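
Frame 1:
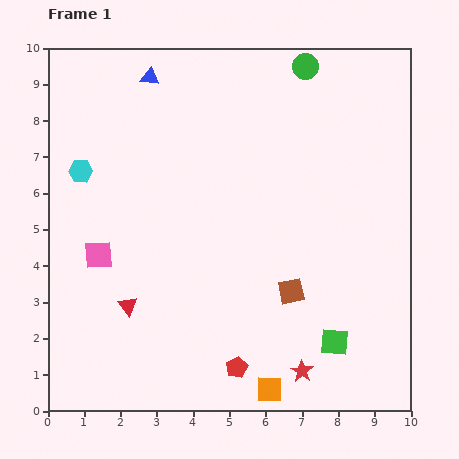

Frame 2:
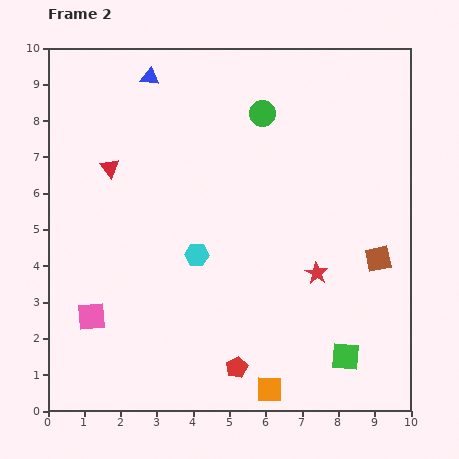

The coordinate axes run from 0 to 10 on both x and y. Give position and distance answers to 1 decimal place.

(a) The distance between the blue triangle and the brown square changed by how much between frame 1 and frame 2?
+0.9

Distance in frame 1: 7.1. Distance in frame 2: 8.0.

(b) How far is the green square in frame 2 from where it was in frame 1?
0.5

The green square moved from (7.9, 1.9) to (8.2, 1.5), a distance of √(0.3² + 0.4²) ≈ 0.5.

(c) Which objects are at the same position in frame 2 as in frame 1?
the red pentagon, the orange square, the blue triangle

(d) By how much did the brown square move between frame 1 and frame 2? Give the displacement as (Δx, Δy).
(2.4, 0.9)

The brown square was at (6.7, 3.3) in frame 1 and (9.1, 4.2) in frame 2.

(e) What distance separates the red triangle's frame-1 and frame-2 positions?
3.8

The red triangle moved from (2.2, 2.9) to (1.7, 6.7), a distance of √(0.5² + 3.8²) ≈ 3.8.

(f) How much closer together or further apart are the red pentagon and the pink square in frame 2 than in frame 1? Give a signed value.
-0.7

Distance in frame 1: 4.9. Distance in frame 2: 4.2.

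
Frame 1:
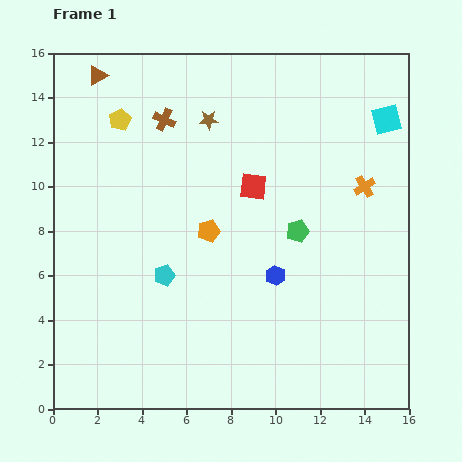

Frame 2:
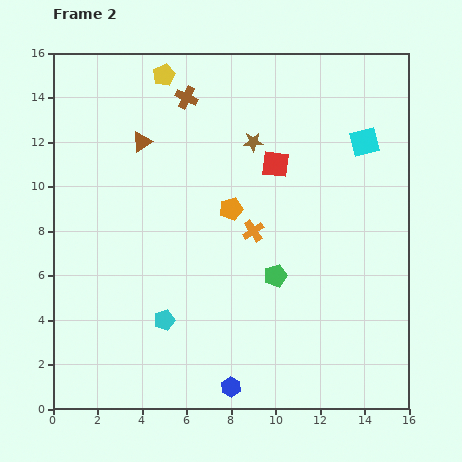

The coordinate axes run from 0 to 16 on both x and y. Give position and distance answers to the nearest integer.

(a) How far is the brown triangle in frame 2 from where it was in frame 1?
4

The brown triangle moved from (2, 15) to (4, 12), a distance of √(2² + 3²) ≈ 4.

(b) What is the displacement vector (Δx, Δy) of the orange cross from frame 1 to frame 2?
(-5, -2)

The orange cross was at (14, 10) in frame 1 and (9, 8) in frame 2.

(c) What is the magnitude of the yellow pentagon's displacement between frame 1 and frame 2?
3

The yellow pentagon moved from (3, 13) to (5, 15), a distance of √(2² + 2²) ≈ 3.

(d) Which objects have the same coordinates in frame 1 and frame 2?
none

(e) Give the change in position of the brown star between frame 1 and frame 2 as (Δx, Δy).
(2, -1)

The brown star was at (7, 13) in frame 1 and (9, 12) in frame 2.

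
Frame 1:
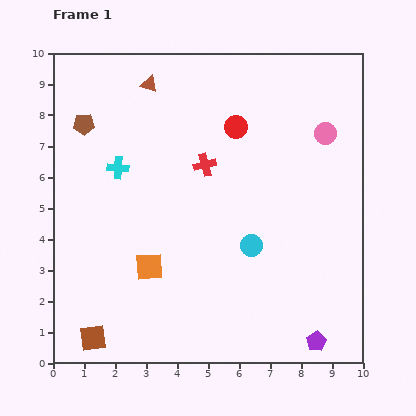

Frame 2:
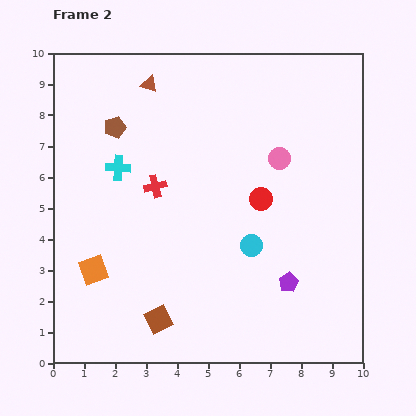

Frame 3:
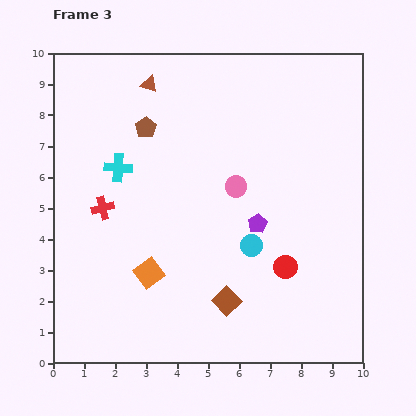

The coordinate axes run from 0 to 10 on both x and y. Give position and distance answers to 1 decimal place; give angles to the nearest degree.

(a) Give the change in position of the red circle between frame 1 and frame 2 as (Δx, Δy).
(0.8, -2.3)

The red circle was at (5.9, 7.6) in frame 1 and (6.7, 5.3) in frame 2.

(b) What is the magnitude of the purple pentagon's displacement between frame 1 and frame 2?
2.1

The purple pentagon moved from (8.5, 0.7) to (7.6, 2.6), a distance of √(0.9² + 1.9²) ≈ 2.1.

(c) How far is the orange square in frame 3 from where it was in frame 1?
0.2

The orange square moved from (3.1, 3.1) to (3.1, 2.9), a distance of √(0.0² + 0.2²) ≈ 0.2.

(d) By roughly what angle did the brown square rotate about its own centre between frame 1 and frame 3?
37° counter-clockwise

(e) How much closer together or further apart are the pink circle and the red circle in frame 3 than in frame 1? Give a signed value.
+0.2

Distance in frame 1: 2.9. Distance in frame 3: 3.1.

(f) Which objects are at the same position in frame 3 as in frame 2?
the cyan cross, the brown triangle, the cyan circle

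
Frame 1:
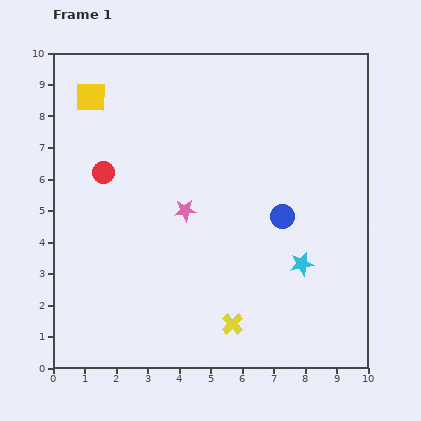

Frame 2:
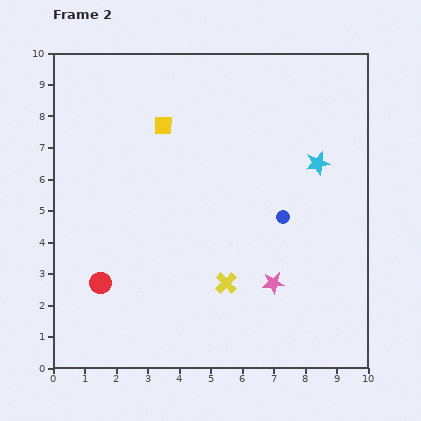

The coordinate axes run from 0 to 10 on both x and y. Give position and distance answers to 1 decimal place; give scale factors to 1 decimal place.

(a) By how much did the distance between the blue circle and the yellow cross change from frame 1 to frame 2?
-1.0

Distance in frame 1: 3.8. Distance in frame 2: 2.8.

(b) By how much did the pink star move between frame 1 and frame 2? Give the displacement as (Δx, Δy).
(2.8, -2.3)

The pink star was at (4.2, 5.0) in frame 1 and (7.0, 2.7) in frame 2.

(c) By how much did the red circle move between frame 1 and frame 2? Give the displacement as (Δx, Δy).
(-0.1, -3.5)

The red circle was at (1.6, 6.2) in frame 1 and (1.5, 2.7) in frame 2.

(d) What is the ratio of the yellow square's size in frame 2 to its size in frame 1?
0.6×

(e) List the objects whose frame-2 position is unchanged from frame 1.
the blue circle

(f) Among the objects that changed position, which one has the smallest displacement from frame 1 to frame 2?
the yellow cross

(moved 1.3)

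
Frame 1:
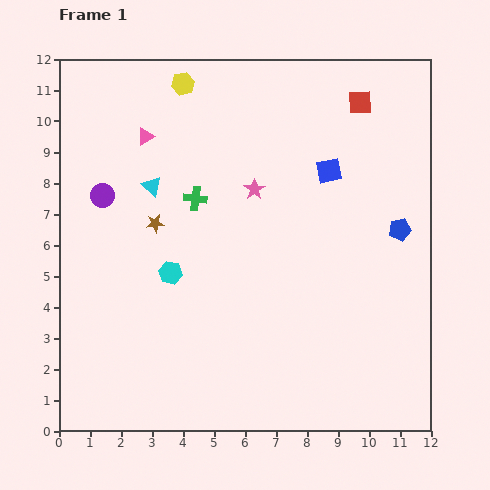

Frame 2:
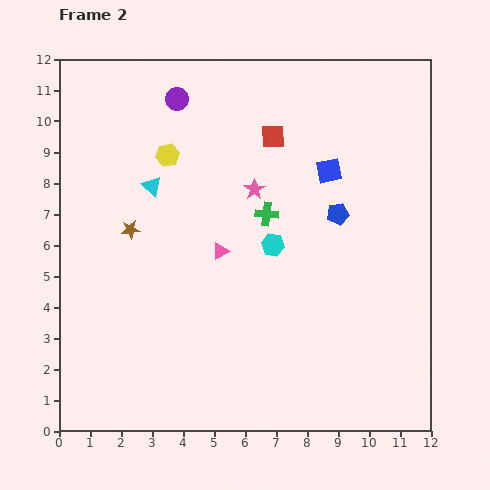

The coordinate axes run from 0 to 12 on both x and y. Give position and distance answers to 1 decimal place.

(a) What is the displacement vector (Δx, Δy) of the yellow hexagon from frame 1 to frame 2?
(-0.5, -2.3)

The yellow hexagon was at (4.0, 11.2) in frame 1 and (3.5, 8.9) in frame 2.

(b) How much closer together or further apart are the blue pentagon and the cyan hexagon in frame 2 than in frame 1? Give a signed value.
-5.2

Distance in frame 1: 7.5. Distance in frame 2: 2.3.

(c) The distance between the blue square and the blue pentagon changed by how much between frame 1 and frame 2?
-1.6

Distance in frame 1: 3.0. Distance in frame 2: 1.4.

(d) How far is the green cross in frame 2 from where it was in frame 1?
2.4

The green cross moved from (4.4, 7.5) to (6.7, 7.0), a distance of √(2.3² + 0.5²) ≈ 2.4.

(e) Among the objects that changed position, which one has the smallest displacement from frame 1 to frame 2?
the brown star

(moved 0.8)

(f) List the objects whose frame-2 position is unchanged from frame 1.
the pink star, the blue square, the cyan triangle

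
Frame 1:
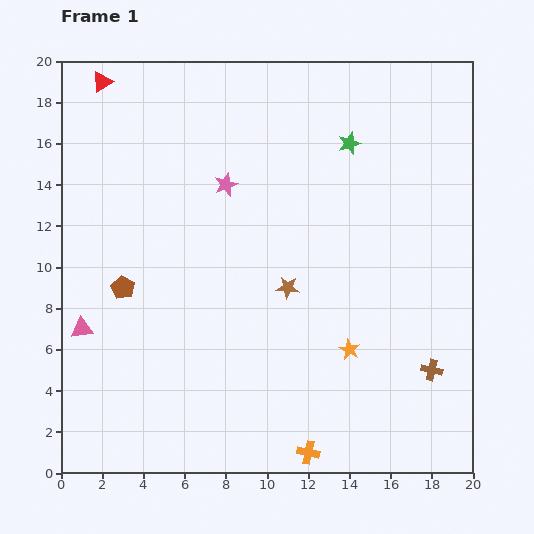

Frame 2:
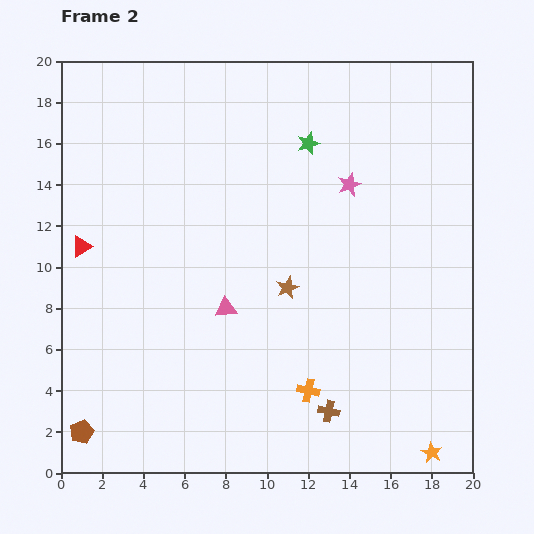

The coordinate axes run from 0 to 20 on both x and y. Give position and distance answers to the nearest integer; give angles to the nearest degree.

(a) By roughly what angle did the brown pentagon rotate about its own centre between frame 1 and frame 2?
21° clockwise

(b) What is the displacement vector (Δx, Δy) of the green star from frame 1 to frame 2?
(-2, 0)

The green star was at (14, 16) in frame 1 and (12, 16) in frame 2.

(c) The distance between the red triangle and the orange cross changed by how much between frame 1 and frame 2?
-8

Distance in frame 1: 21. Distance in frame 2: 13.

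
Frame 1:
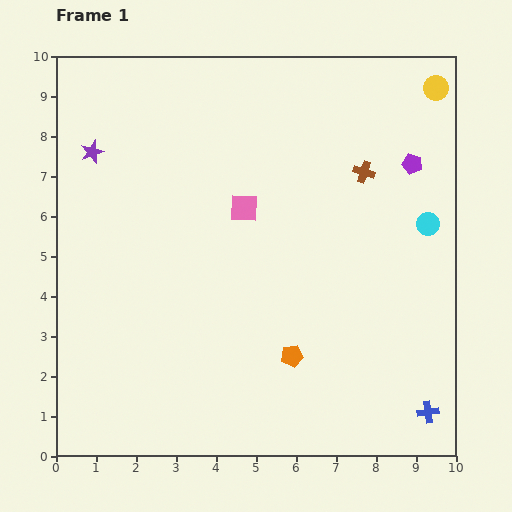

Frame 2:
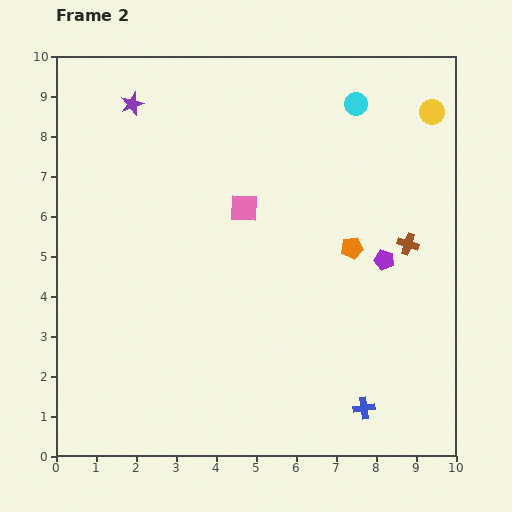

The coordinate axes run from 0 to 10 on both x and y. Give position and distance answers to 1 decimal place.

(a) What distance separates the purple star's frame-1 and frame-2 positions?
1.6

The purple star moved from (0.9, 7.6) to (1.9, 8.8), a distance of √(1.0² + 1.2²) ≈ 1.6.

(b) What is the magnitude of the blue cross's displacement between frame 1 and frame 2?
1.6

The blue cross moved from (9.3, 1.1) to (7.7, 1.2), a distance of √(1.6² + 0.1²) ≈ 1.6.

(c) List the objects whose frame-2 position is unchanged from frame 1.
the pink square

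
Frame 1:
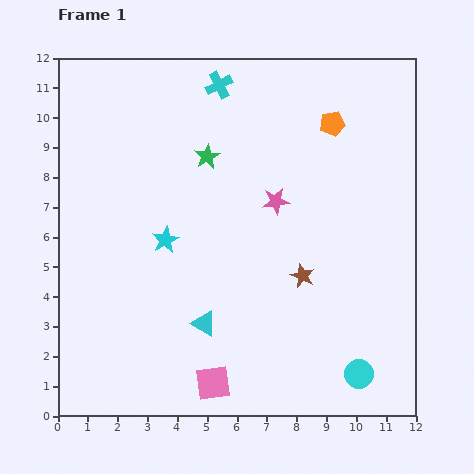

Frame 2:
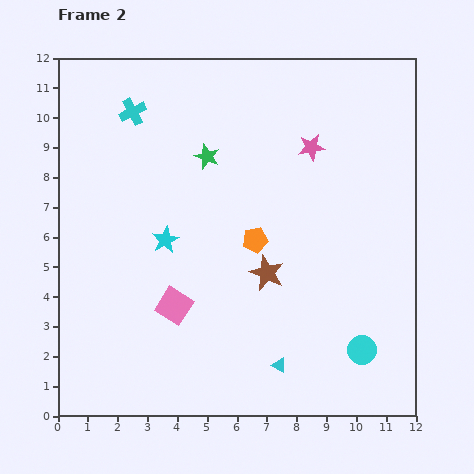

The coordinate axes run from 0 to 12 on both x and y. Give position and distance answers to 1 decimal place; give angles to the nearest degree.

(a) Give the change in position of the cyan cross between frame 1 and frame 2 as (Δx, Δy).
(-2.9, -0.9)

The cyan cross was at (5.4, 11.1) in frame 1 and (2.5, 10.2) in frame 2.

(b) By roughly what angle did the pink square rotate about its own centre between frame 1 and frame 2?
40° clockwise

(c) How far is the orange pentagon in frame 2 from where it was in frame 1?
4.7

The orange pentagon moved from (9.2, 9.8) to (6.6, 5.9), a distance of √(2.6² + 3.9²) ≈ 4.7.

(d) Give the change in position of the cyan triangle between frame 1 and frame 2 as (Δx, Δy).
(2.5, -1.4)

The cyan triangle was at (4.9, 3.1) in frame 1 and (7.4, 1.7) in frame 2.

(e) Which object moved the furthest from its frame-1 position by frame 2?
the orange pentagon

(moved 4.7; next 3.0)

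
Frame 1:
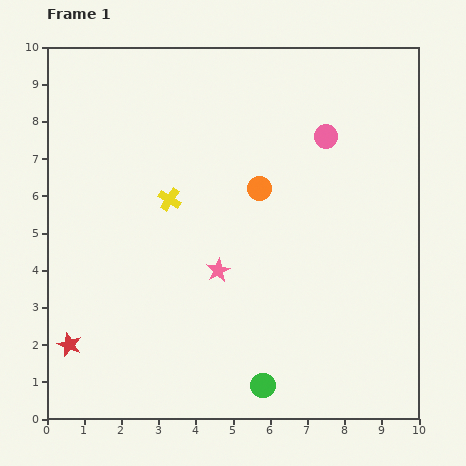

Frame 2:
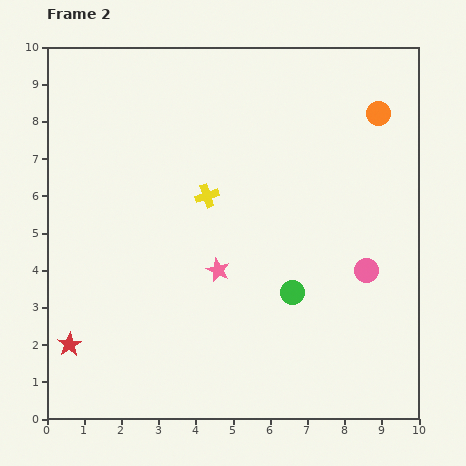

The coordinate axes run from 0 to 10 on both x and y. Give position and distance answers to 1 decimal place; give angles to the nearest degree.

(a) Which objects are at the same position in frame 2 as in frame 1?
the red star, the pink star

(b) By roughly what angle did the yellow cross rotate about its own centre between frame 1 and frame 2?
39° clockwise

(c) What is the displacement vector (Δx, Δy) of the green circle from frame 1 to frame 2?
(0.8, 2.5)

The green circle was at (5.8, 0.9) in frame 1 and (6.6, 3.4) in frame 2.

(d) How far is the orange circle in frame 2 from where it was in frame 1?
3.8

The orange circle moved from (5.7, 6.2) to (8.9, 8.2), a distance of √(3.2² + 2.0²) ≈ 3.8.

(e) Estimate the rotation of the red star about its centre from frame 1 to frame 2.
17° clockwise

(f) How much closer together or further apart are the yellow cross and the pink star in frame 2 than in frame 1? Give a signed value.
-0.3

Distance in frame 1: 2.3. Distance in frame 2: 2.0.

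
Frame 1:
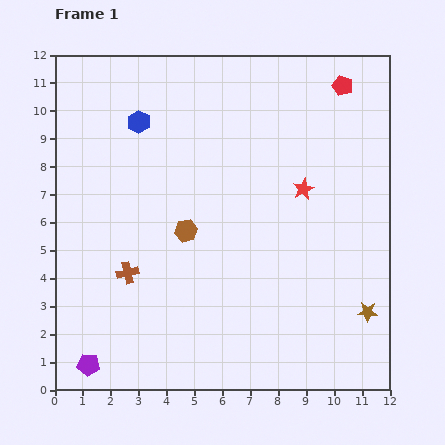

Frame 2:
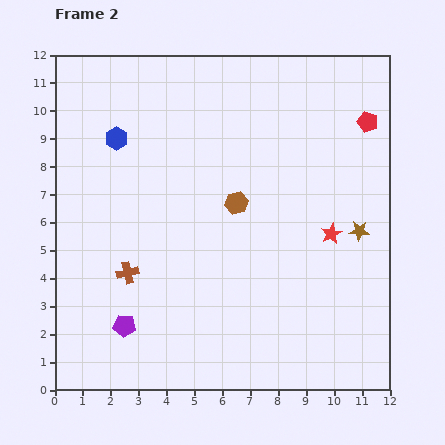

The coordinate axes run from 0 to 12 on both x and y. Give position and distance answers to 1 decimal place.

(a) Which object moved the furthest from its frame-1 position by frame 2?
the brown star

(moved 2.9; next 2.1)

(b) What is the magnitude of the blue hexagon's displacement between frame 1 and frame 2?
1.0

The blue hexagon moved from (3.0, 9.6) to (2.2, 9.0), a distance of √(0.8² + 0.6²) ≈ 1.0.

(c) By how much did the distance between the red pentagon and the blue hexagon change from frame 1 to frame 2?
+1.6

Distance in frame 1: 7.4. Distance in frame 2: 9.0.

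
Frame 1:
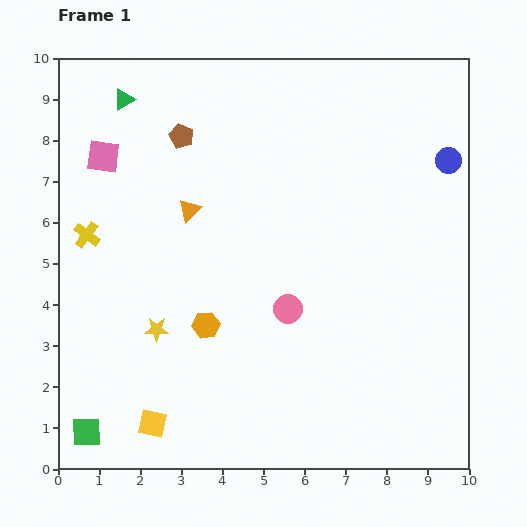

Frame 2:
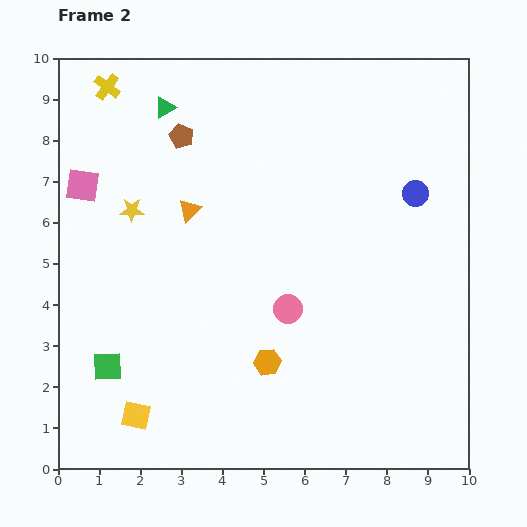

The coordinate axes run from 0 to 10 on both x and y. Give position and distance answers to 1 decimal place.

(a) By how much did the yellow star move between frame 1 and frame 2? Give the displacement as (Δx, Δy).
(-0.6, 2.9)

The yellow star was at (2.4, 3.4) in frame 1 and (1.8, 6.3) in frame 2.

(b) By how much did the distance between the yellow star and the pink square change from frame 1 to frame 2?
-3.1

Distance in frame 1: 4.4. Distance in frame 2: 1.3.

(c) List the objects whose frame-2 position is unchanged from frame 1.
the pink circle, the brown pentagon, the orange triangle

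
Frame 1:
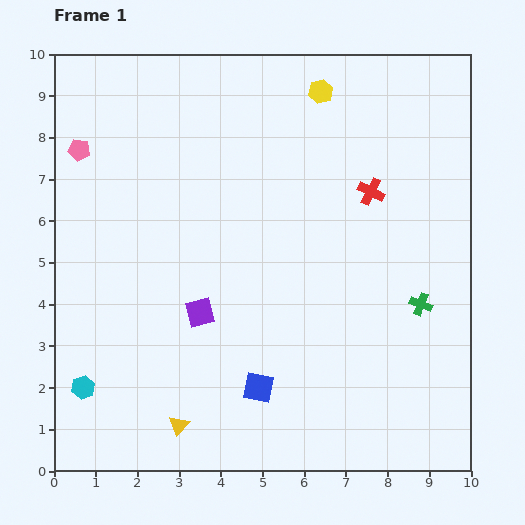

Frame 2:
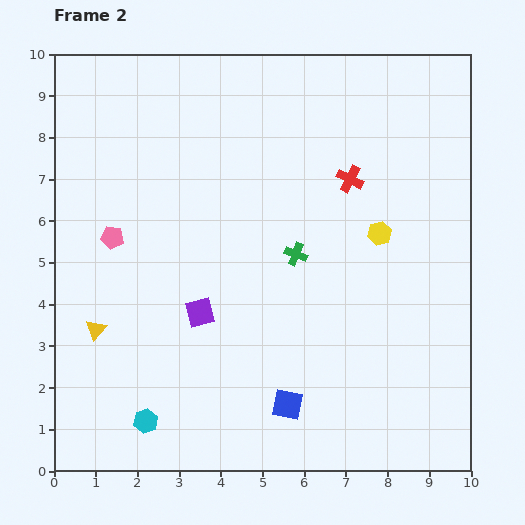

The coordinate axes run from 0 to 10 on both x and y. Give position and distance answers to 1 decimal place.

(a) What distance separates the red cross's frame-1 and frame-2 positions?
0.6

The red cross moved from (7.6, 6.7) to (7.1, 7.0), a distance of √(0.5² + 0.3²) ≈ 0.6.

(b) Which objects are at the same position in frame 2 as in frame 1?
the purple square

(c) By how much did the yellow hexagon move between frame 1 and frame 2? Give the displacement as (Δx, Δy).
(1.4, -3.4)

The yellow hexagon was at (6.4, 9.1) in frame 1 and (7.8, 5.7) in frame 2.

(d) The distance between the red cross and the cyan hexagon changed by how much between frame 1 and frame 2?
-0.7

Distance in frame 1: 8.3. Distance in frame 2: 7.6.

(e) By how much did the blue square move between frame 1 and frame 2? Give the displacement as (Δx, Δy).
(0.7, -0.4)

The blue square was at (4.9, 2.0) in frame 1 and (5.6, 1.6) in frame 2.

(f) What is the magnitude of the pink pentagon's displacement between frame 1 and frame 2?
2.2

The pink pentagon moved from (0.6, 7.7) to (1.4, 5.6), a distance of √(0.8² + 2.1²) ≈ 2.2.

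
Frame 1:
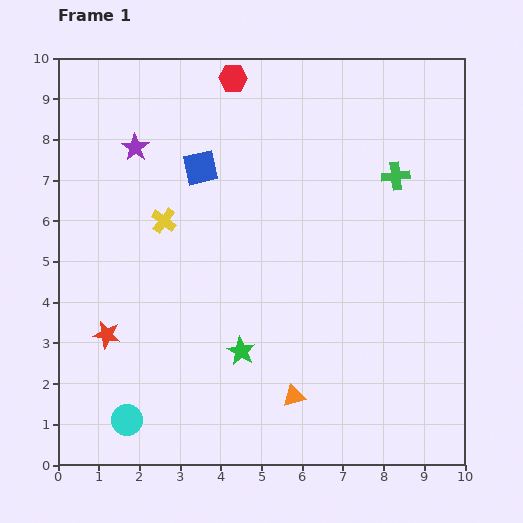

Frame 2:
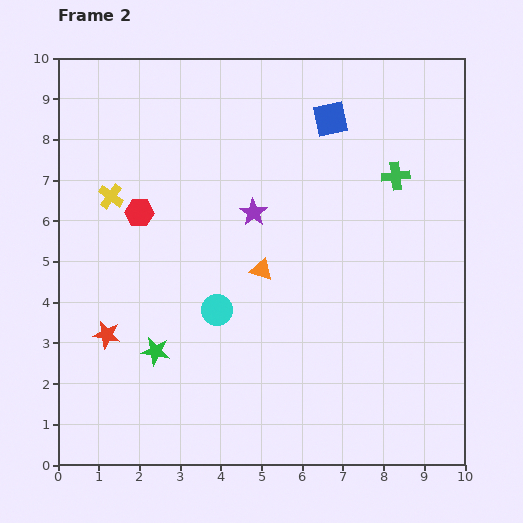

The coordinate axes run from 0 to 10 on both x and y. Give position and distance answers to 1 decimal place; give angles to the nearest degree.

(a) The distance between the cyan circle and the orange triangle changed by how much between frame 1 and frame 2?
-2.6

Distance in frame 1: 4.1. Distance in frame 2: 1.5.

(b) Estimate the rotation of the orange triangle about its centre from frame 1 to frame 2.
33° clockwise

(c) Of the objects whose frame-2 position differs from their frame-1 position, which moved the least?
the yellow cross

(moved 1.4)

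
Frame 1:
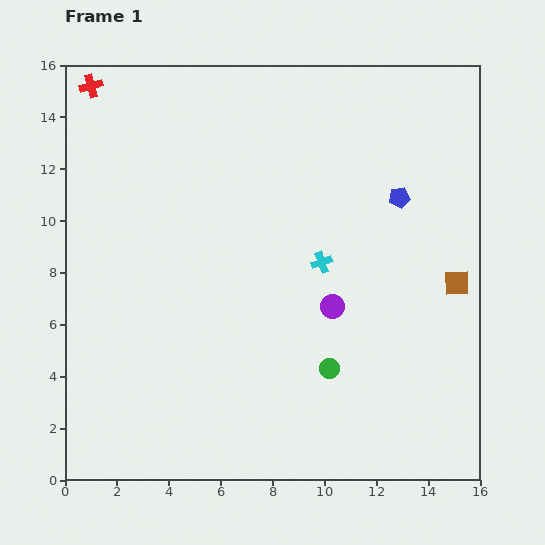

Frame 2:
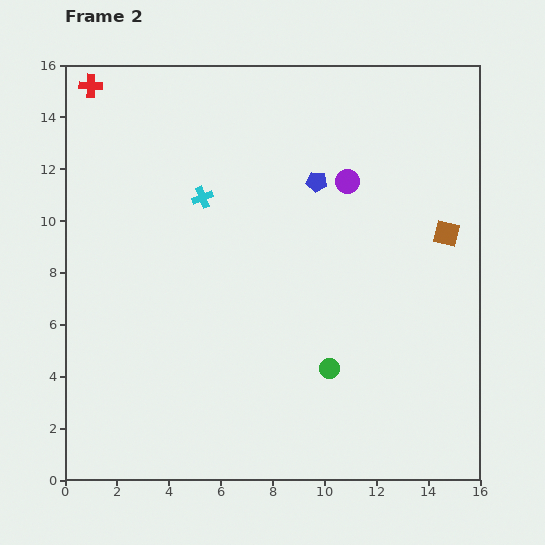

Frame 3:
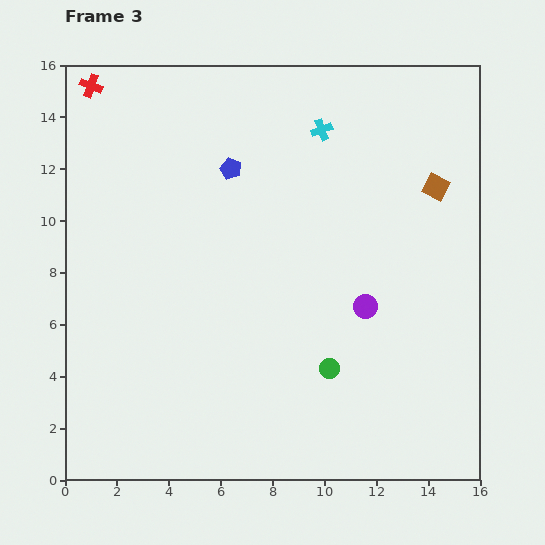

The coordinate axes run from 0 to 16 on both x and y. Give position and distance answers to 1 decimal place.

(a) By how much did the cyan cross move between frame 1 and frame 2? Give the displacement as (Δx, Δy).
(-4.6, 2.5)

The cyan cross was at (9.9, 8.4) in frame 1 and (5.3, 10.9) in frame 2.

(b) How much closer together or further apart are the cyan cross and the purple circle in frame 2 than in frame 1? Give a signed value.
+3.9

Distance in frame 1: 1.7. Distance in frame 2: 5.6.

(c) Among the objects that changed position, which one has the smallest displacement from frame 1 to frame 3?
the purple circle

(moved 1.3)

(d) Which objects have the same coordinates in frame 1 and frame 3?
the red cross, the green circle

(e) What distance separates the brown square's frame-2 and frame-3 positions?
1.8

The brown square moved from (14.7, 9.5) to (14.3, 11.3), a distance of √(0.4² + 1.8²) ≈ 1.8.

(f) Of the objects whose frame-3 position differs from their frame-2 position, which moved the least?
the brown square

(moved 1.8)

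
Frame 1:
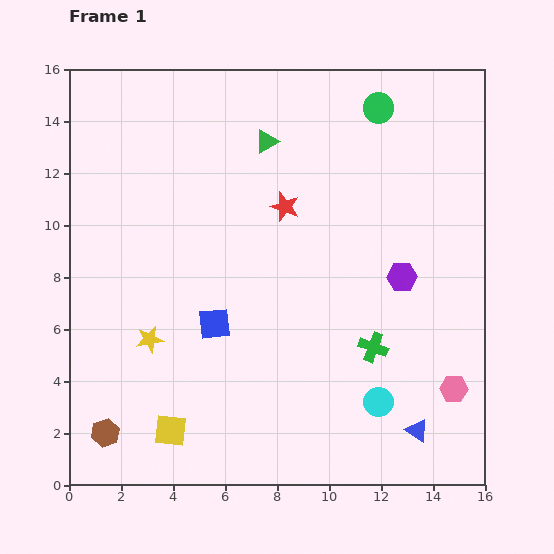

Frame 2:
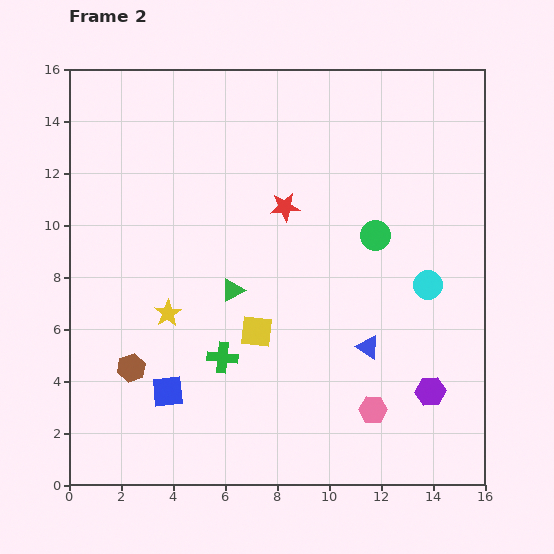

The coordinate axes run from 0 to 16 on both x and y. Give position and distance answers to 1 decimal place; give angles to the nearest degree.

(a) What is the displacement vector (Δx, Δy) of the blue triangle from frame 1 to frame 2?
(-1.9, 3.2)

The blue triangle was at (13.4, 2.1) in frame 1 and (11.5, 5.3) in frame 2.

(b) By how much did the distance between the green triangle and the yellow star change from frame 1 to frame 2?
-6.1

Distance in frame 1: 8.8. Distance in frame 2: 2.7.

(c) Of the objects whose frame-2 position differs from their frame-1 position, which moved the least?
the yellow star

(moved 1.2)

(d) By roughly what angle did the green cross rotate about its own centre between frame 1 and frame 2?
16° counter-clockwise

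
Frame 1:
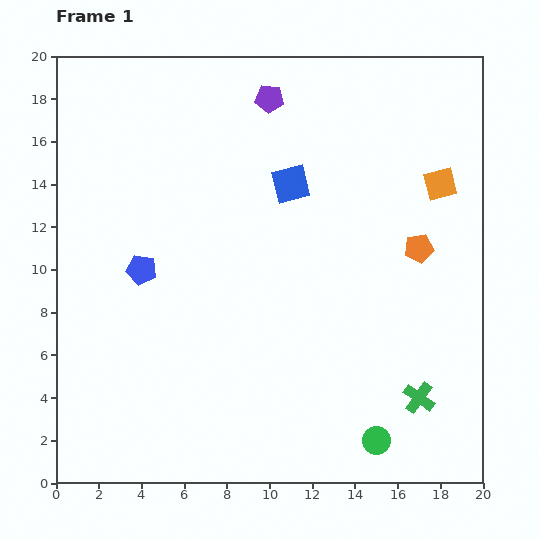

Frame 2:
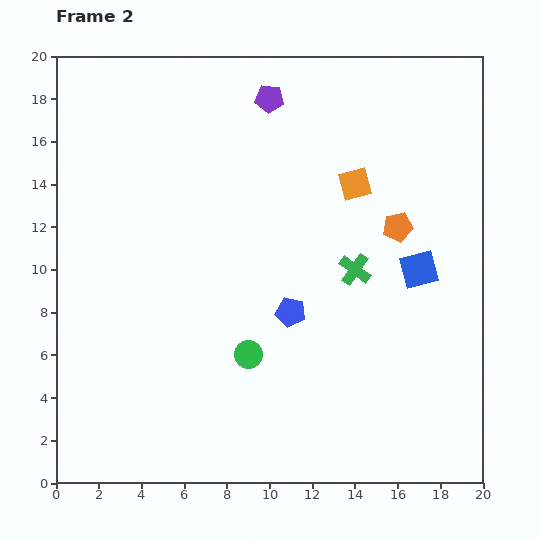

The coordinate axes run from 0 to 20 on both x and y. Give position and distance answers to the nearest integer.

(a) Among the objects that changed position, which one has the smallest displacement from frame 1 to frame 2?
the orange pentagon

(moved 1)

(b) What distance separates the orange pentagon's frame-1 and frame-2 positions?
1

The orange pentagon moved from (17, 11) to (16, 12), a distance of √(1² + 1²) ≈ 1.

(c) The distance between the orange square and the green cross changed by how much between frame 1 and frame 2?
-6

Distance in frame 1: 10. Distance in frame 2: 4.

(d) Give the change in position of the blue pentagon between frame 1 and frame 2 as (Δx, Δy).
(7, -2)

The blue pentagon was at (4, 10) in frame 1 and (11, 8) in frame 2.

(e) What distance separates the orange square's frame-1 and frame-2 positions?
4

The orange square moved from (18, 14) to (14, 14), a distance of √(4² + 0²) ≈ 4.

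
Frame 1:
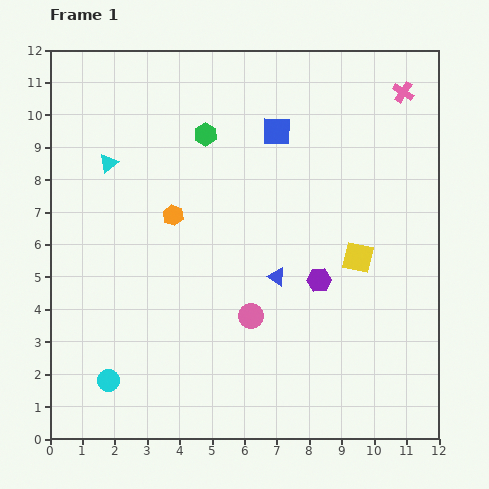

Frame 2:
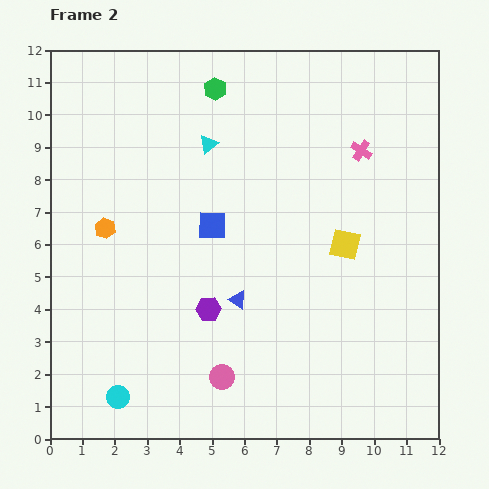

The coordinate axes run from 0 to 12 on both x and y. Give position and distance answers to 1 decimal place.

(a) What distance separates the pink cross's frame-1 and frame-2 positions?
2.2

The pink cross moved from (10.9, 10.7) to (9.6, 8.9), a distance of √(1.3² + 1.8²) ≈ 2.2.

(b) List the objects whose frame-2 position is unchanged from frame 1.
none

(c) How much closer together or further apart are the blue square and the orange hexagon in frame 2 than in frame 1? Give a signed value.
-0.8

Distance in frame 1: 4.1. Distance in frame 2: 3.3.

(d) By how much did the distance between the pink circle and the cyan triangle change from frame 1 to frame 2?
+0.8

Distance in frame 1: 6.4. Distance in frame 2: 7.2.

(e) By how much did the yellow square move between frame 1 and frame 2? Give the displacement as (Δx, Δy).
(-0.4, 0.4)

The yellow square was at (9.5, 5.6) in frame 1 and (9.1, 6.0) in frame 2.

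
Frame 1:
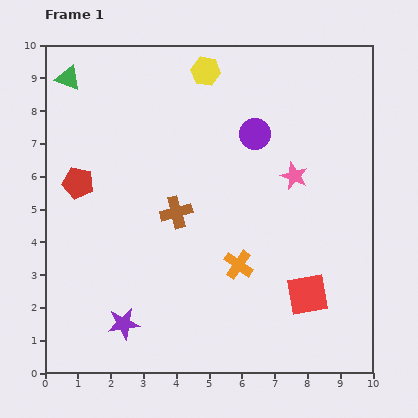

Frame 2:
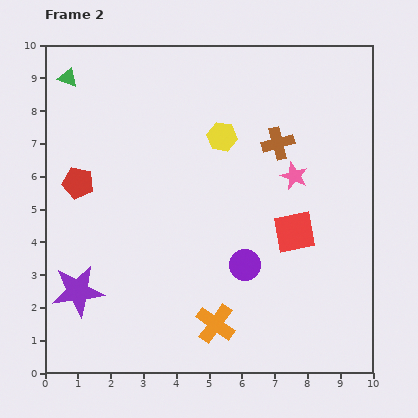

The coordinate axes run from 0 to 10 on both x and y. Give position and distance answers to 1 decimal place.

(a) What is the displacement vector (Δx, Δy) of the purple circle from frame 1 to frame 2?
(-0.3, -4.0)

The purple circle was at (6.4, 7.3) in frame 1 and (6.1, 3.3) in frame 2.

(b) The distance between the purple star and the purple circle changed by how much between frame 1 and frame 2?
-1.8

Distance in frame 1: 7.0. Distance in frame 2: 5.2.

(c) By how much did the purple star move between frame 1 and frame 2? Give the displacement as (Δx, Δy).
(-1.4, 1.0)

The purple star was at (2.4, 1.5) in frame 1 and (1.0, 2.5) in frame 2.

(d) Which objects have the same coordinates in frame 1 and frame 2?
the red pentagon, the green triangle, the pink star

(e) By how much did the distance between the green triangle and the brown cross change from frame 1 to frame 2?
+1.4

Distance in frame 1: 5.3. Distance in frame 2: 6.7.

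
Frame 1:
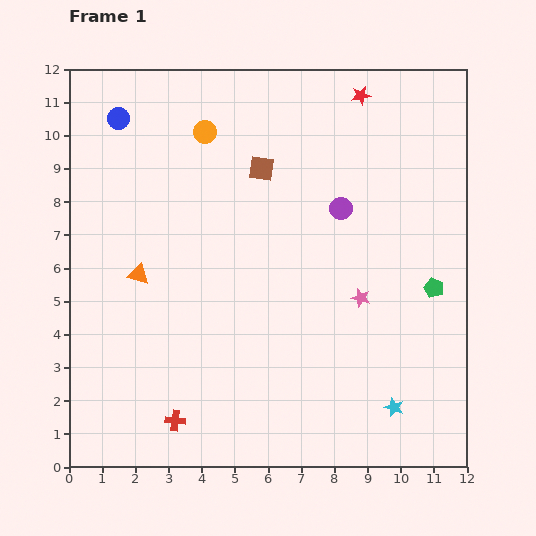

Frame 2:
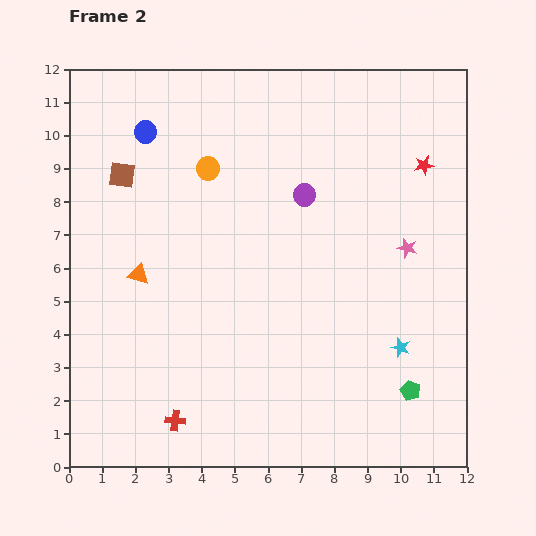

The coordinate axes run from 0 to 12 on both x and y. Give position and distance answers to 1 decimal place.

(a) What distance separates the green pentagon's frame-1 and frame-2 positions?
3.2

The green pentagon moved from (11.0, 5.4) to (10.3, 2.3), a distance of √(0.7² + 3.1²) ≈ 3.2.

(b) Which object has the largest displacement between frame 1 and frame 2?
the brown square

(moved 4.2; next 3.2)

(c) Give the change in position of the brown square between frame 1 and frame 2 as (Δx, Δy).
(-4.2, -0.2)

The brown square was at (5.8, 9.0) in frame 1 and (1.6, 8.8) in frame 2.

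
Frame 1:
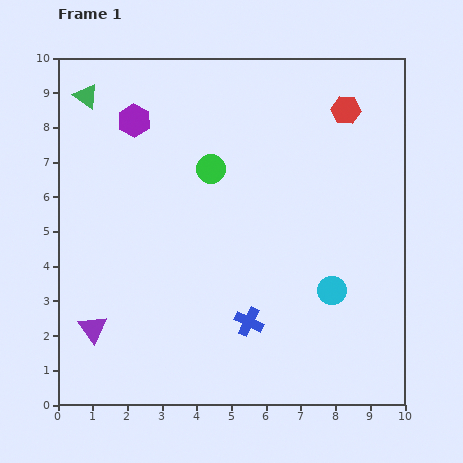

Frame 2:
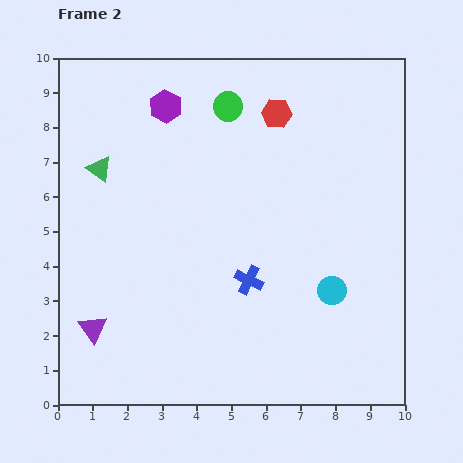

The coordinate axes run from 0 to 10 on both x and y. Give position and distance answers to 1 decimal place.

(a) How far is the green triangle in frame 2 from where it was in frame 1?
2.1

The green triangle moved from (0.8, 8.9) to (1.2, 6.8), a distance of √(0.4² + 2.1²) ≈ 2.1.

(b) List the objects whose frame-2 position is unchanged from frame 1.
the purple triangle, the cyan circle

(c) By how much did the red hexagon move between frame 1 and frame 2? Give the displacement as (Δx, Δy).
(-2.0, -0.1)

The red hexagon was at (8.3, 8.5) in frame 1 and (6.3, 8.4) in frame 2.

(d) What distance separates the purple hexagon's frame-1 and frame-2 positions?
1.0

The purple hexagon moved from (2.2, 8.2) to (3.1, 8.6), a distance of √(0.9² + 0.4²) ≈ 1.0.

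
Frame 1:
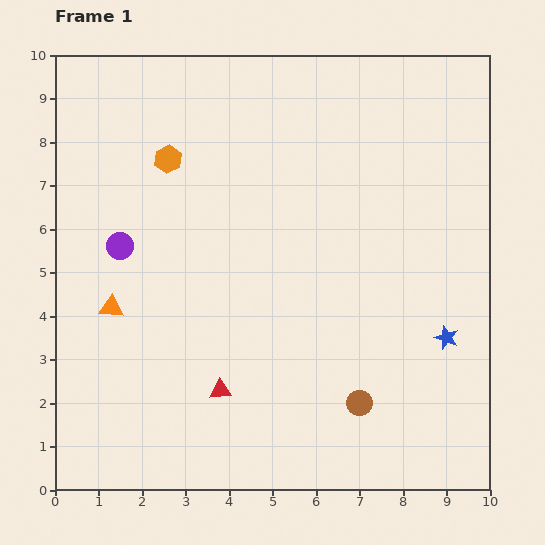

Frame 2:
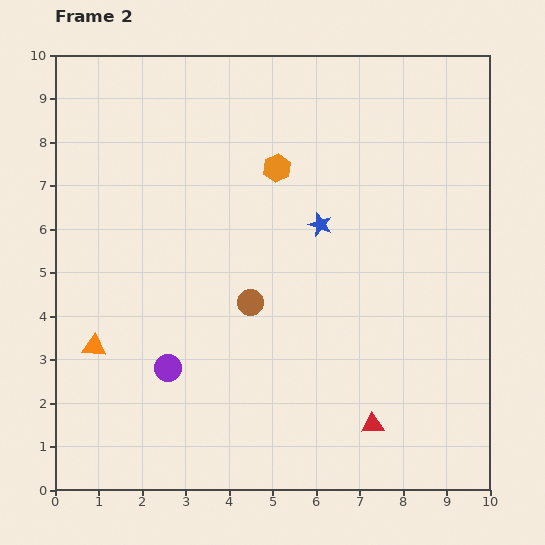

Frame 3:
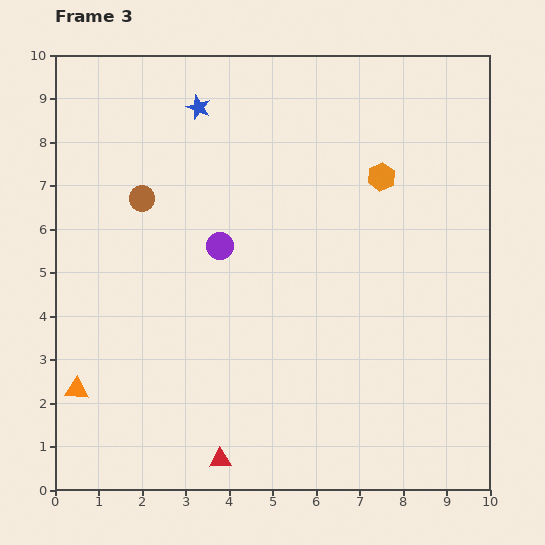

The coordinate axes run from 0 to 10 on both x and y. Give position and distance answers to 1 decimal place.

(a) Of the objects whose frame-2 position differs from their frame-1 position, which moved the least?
the orange triangle

(moved 1.0)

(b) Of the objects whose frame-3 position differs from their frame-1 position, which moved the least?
the red triangle

(moved 1.6)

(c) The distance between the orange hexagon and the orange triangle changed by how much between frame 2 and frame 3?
+2.6

Distance in frame 2: 5.9. Distance in frame 3: 8.5.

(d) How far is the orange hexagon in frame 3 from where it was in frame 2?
2.4

The orange hexagon moved from (5.1, 7.4) to (7.5, 7.2), a distance of √(2.4² + 0.2²) ≈ 2.4.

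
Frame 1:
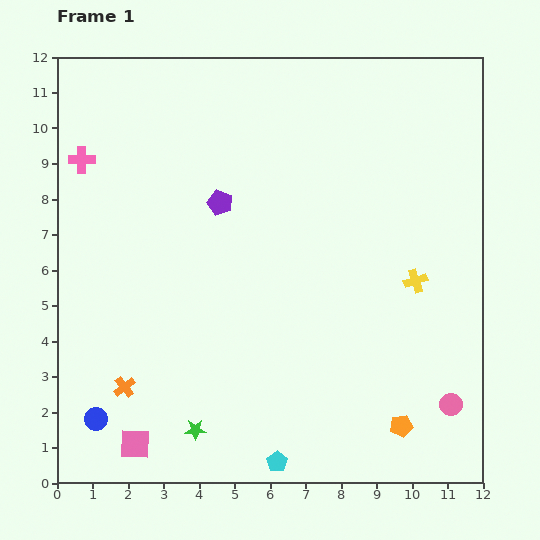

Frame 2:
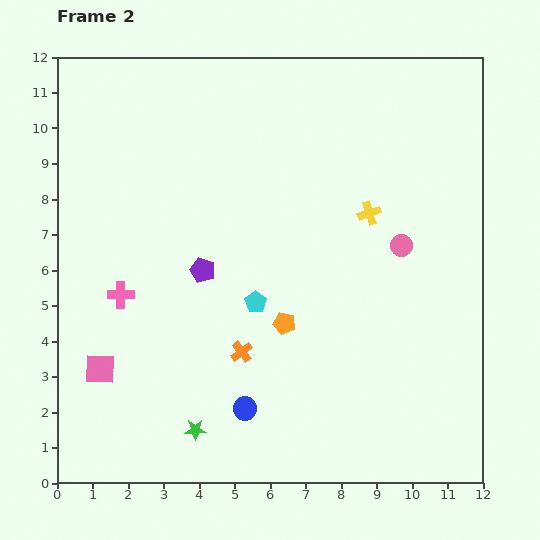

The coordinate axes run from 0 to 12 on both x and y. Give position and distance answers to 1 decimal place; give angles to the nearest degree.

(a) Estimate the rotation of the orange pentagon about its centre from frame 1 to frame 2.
21° clockwise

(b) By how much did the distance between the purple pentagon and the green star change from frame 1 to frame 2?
-1.9

Distance in frame 1: 6.4. Distance in frame 2: 4.5.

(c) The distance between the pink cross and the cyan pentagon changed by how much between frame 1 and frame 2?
-6.3

Distance in frame 1: 10.1. Distance in frame 2: 3.8.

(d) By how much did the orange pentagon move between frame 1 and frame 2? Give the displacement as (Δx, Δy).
(-3.3, 2.9)

The orange pentagon was at (9.7, 1.6) in frame 1 and (6.4, 4.5) in frame 2.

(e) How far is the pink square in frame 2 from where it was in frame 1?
2.3

The pink square moved from (2.2, 1.1) to (1.2, 3.2), a distance of √(1.0² + 2.1²) ≈ 2.3.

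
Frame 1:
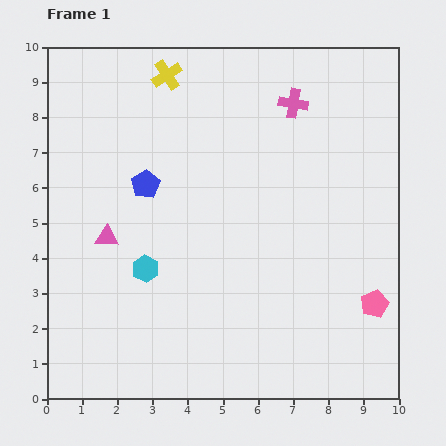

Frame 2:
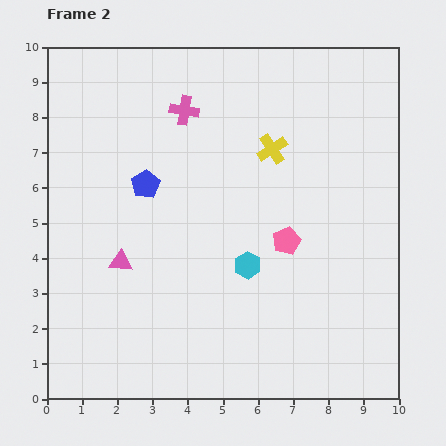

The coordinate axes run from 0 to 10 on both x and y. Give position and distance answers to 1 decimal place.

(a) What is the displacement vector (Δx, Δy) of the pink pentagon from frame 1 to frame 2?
(-2.5, 1.8)

The pink pentagon was at (9.3, 2.7) in frame 1 and (6.8, 4.5) in frame 2.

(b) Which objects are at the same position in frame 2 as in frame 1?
the blue pentagon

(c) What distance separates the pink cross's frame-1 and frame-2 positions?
3.1

The pink cross moved from (7.0, 8.4) to (3.9, 8.2), a distance of √(3.1² + 0.2²) ≈ 3.1.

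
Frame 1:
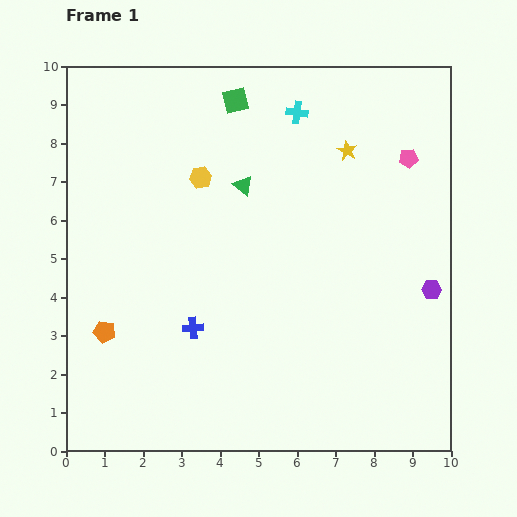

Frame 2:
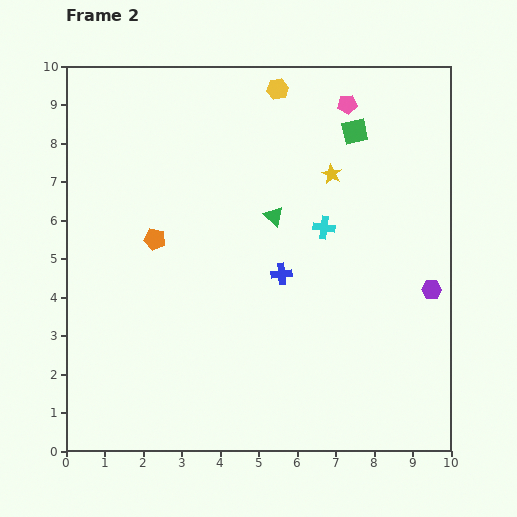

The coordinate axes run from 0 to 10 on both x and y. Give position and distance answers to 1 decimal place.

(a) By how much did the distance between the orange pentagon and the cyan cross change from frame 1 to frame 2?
-3.2

Distance in frame 1: 7.6. Distance in frame 2: 4.4.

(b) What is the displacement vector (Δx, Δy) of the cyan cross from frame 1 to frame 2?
(0.7, -3.0)

The cyan cross was at (6.0, 8.8) in frame 1 and (6.7, 5.8) in frame 2.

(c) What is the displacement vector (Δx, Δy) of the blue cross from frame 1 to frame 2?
(2.3, 1.4)

The blue cross was at (3.3, 3.2) in frame 1 and (5.6, 4.6) in frame 2.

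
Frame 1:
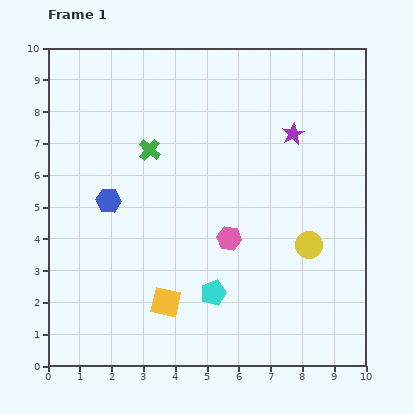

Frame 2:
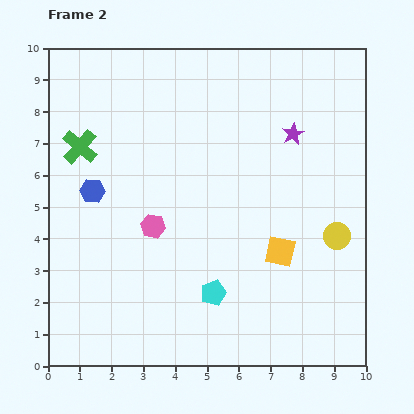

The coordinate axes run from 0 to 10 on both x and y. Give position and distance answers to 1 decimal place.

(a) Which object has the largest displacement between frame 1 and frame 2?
the yellow square

(moved 3.9; next 2.4)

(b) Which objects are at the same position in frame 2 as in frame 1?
the cyan pentagon, the purple star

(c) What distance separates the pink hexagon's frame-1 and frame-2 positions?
2.4

The pink hexagon moved from (5.7, 4.0) to (3.3, 4.4), a distance of √(2.4² + 0.4²) ≈ 2.4.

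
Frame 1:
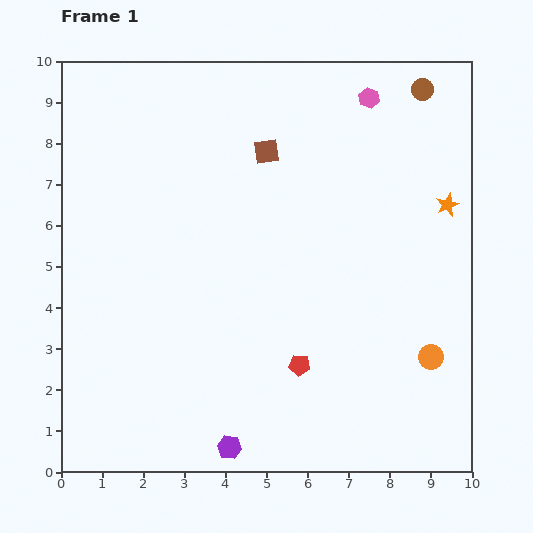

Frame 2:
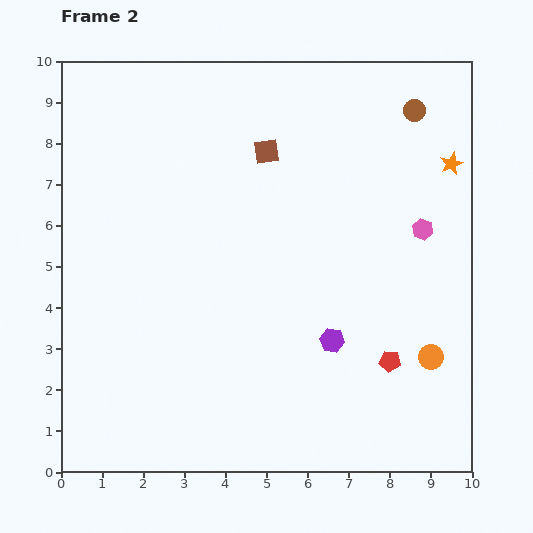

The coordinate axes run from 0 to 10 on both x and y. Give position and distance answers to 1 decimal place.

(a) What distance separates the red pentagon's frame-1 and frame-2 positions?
2.2

The red pentagon moved from (5.8, 2.6) to (8.0, 2.7), a distance of √(2.2² + 0.1²) ≈ 2.2.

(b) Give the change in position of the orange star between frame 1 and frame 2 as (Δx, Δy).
(0.1, 1.0)

The orange star was at (9.4, 6.5) in frame 1 and (9.5, 7.5) in frame 2.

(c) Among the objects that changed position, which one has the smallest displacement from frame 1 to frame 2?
the brown circle

(moved 0.5)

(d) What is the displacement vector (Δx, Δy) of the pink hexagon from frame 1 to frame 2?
(1.3, -3.2)

The pink hexagon was at (7.5, 9.1) in frame 1 and (8.8, 5.9) in frame 2.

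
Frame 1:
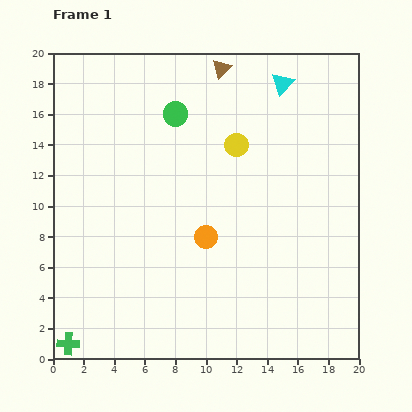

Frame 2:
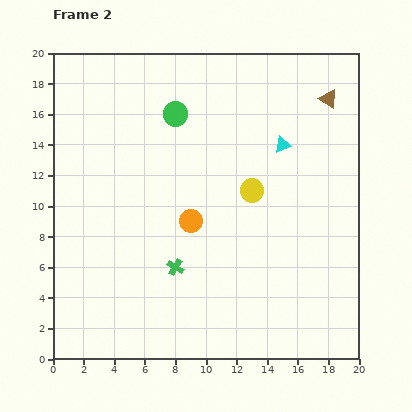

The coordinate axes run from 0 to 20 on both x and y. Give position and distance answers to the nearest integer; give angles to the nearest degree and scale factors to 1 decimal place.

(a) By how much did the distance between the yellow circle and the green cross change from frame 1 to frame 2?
-10

Distance in frame 1: 17. Distance in frame 2: 7.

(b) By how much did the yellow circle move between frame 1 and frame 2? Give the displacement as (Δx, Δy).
(1, -3)

The yellow circle was at (12, 14) in frame 1 and (13, 11) in frame 2.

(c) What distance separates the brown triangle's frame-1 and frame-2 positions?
7

The brown triangle moved from (11, 19) to (18, 17), a distance of √(7² + 2²) ≈ 7.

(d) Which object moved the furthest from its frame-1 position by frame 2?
the green cross

(moved 9; next 7)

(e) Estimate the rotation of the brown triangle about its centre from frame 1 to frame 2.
43° counter-clockwise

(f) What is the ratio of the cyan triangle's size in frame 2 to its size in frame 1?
0.7×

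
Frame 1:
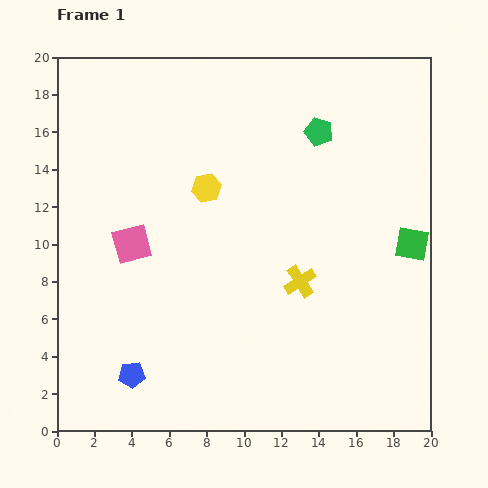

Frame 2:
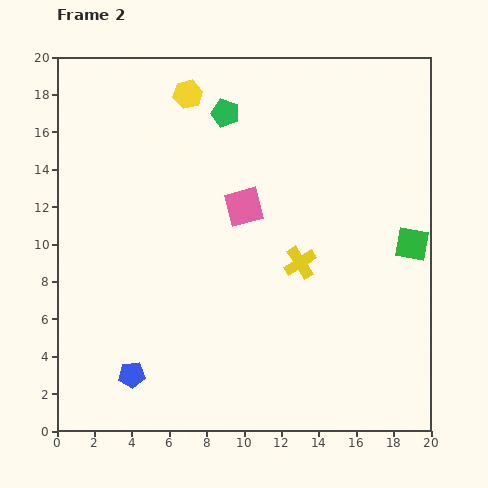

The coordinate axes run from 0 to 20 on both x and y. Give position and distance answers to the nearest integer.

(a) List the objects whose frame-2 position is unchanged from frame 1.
the green square, the blue pentagon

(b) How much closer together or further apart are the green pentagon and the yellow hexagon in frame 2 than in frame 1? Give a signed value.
-5

Distance in frame 1: 7. Distance in frame 2: 2.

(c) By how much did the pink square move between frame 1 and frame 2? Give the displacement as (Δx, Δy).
(6, 2)

The pink square was at (4, 10) in frame 1 and (10, 12) in frame 2.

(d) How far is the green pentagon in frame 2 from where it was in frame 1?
5

The green pentagon moved from (14, 16) to (9, 17), a distance of √(5² + 1²) ≈ 5.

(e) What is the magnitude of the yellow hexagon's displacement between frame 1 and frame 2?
5

The yellow hexagon moved from (8, 13) to (7, 18), a distance of √(1² + 5²) ≈ 5.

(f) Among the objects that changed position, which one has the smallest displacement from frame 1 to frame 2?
the yellow cross

(moved 1)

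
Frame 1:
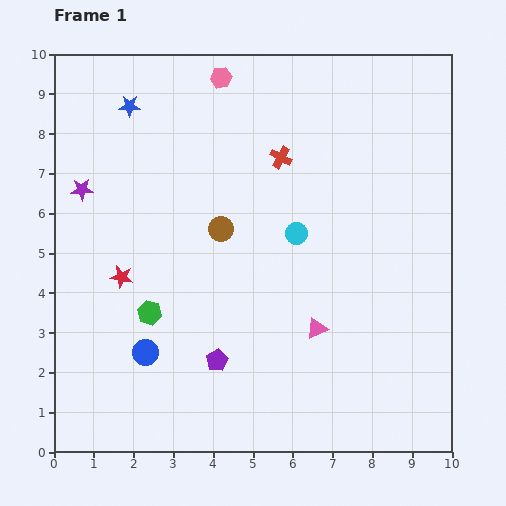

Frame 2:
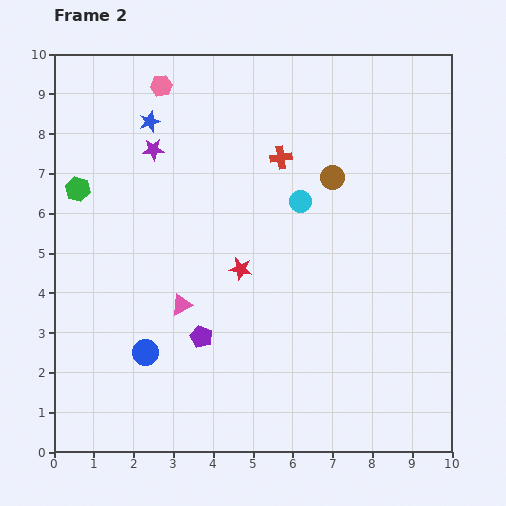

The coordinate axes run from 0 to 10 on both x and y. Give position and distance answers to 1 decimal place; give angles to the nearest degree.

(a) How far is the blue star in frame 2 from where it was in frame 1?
0.6

The blue star moved from (1.9, 8.7) to (2.4, 8.3), a distance of √(0.5² + 0.4²) ≈ 0.6.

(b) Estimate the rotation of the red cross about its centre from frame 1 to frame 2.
37° counter-clockwise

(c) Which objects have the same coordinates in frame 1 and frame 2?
the red cross, the blue circle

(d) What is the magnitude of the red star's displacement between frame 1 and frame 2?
3.0

The red star moved from (1.7, 4.4) to (4.7, 4.6), a distance of √(3.0² + 0.2²) ≈ 3.0.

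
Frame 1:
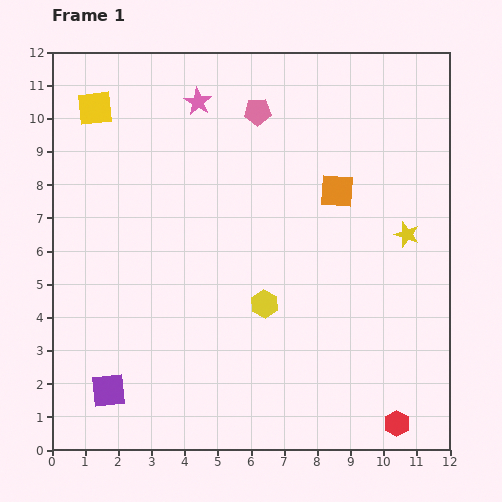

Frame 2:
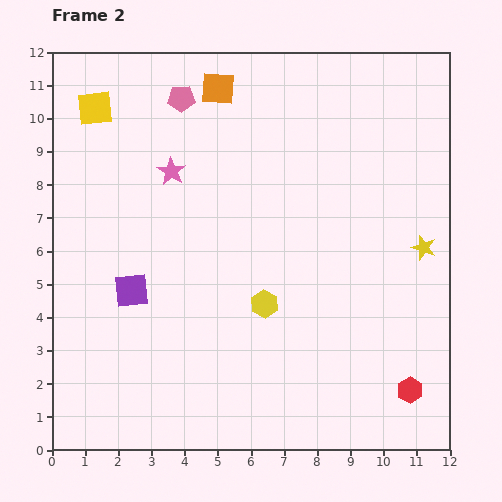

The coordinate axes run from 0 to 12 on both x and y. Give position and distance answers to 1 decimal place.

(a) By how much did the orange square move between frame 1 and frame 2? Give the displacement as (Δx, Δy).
(-3.6, 3.1)

The orange square was at (8.6, 7.8) in frame 1 and (5.0, 10.9) in frame 2.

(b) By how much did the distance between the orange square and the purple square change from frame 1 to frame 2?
-2.5

Distance in frame 1: 9.1. Distance in frame 2: 6.6.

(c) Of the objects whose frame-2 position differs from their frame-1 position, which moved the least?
the yellow star

(moved 0.6)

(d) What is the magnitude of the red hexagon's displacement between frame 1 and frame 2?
1.1

The red hexagon moved from (10.4, 0.8) to (10.8, 1.8), a distance of √(0.4² + 1.0²) ≈ 1.1.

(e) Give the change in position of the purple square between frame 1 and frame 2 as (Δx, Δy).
(0.7, 3.0)

The purple square was at (1.7, 1.8) in frame 1 and (2.4, 4.8) in frame 2.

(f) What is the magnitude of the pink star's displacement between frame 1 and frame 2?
2.2

The pink star moved from (4.4, 10.5) to (3.6, 8.4), a distance of √(0.8² + 2.1²) ≈ 2.2.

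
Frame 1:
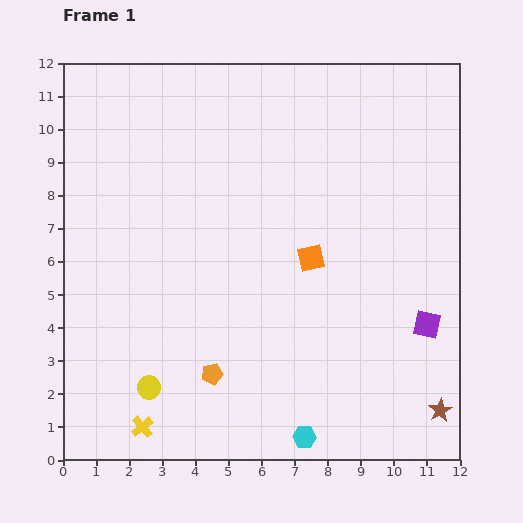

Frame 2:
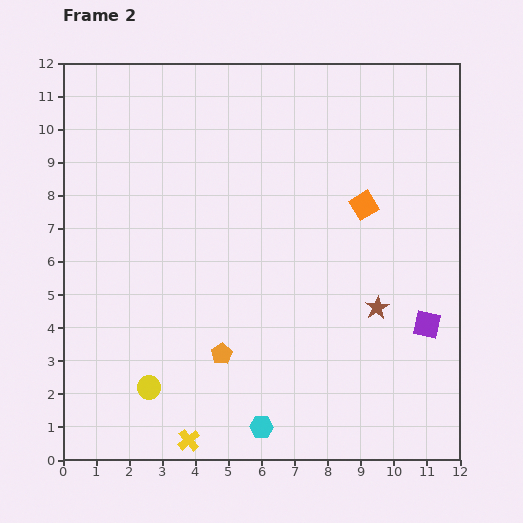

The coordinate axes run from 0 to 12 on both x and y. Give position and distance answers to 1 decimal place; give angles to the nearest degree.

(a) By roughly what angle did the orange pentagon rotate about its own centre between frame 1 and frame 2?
17° counter-clockwise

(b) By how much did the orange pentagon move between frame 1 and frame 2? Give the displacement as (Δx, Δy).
(0.3, 0.6)

The orange pentagon was at (4.5, 2.6) in frame 1 and (4.8, 3.2) in frame 2.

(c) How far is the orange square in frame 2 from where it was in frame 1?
2.3

The orange square moved from (7.5, 6.1) to (9.1, 7.7), a distance of √(1.6² + 1.6²) ≈ 2.3.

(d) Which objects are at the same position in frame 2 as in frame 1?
the yellow circle, the purple square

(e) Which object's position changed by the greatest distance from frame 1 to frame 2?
the brown star

(moved 3.6; next 2.3)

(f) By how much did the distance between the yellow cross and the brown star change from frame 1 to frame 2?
-2.0

Distance in frame 1: 9.0. Distance in frame 2: 7.0.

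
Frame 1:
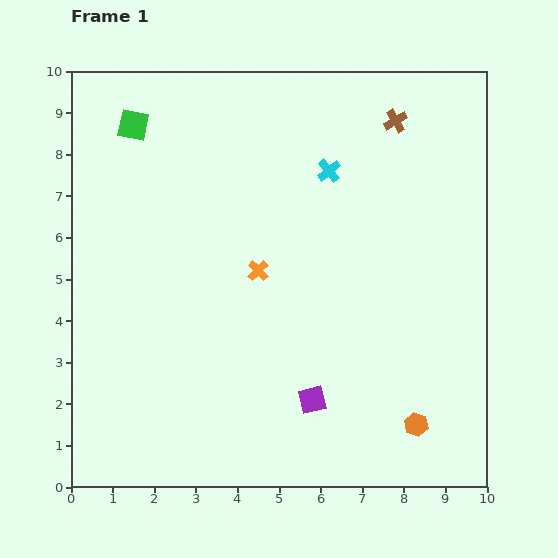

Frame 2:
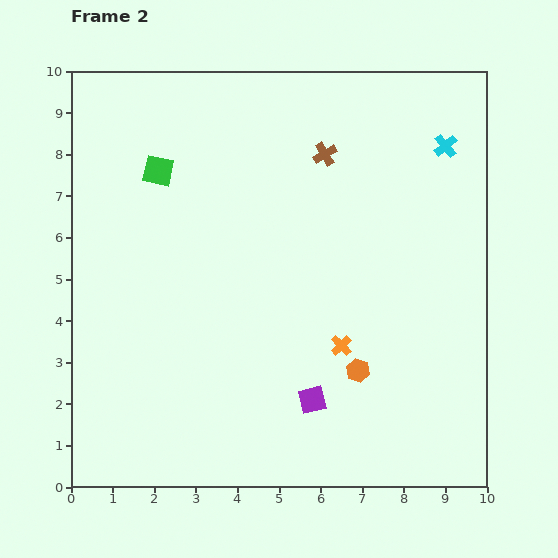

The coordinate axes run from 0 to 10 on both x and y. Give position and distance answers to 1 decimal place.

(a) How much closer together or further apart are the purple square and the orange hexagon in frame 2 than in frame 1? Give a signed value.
-1.3

Distance in frame 1: 2.6. Distance in frame 2: 1.3.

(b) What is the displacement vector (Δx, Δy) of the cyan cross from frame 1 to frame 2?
(2.8, 0.6)

The cyan cross was at (6.2, 7.6) in frame 1 and (9.0, 8.2) in frame 2.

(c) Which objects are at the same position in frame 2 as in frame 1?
the purple square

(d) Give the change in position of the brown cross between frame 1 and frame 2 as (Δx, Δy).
(-1.7, -0.8)

The brown cross was at (7.8, 8.8) in frame 1 and (6.1, 8.0) in frame 2.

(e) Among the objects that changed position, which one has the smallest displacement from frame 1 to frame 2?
the green square

(moved 1.3)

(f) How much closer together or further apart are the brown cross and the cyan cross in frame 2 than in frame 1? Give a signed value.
+0.9

Distance in frame 1: 2.0. Distance in frame 2: 2.9.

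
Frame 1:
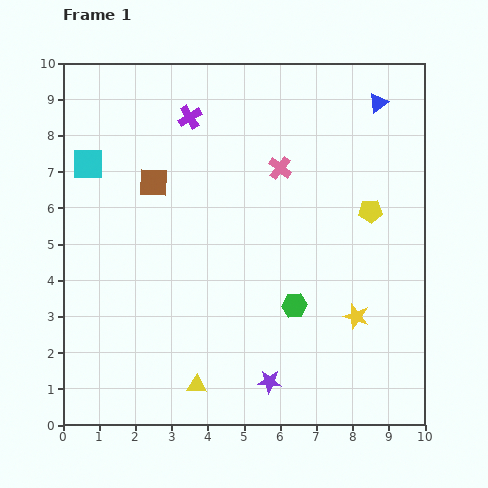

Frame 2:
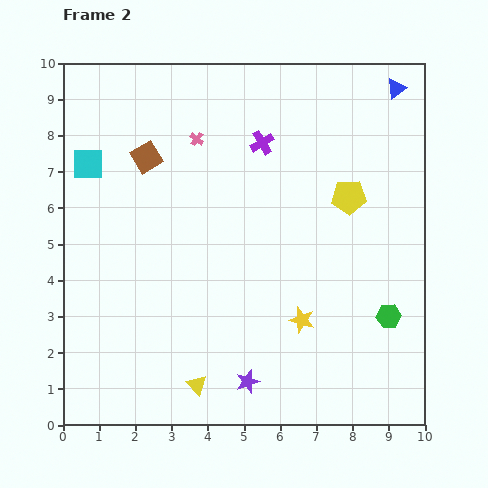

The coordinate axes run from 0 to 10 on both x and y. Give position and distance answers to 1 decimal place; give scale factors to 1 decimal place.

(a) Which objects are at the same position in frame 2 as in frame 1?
the cyan square, the yellow triangle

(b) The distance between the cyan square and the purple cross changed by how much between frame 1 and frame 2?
+1.7

Distance in frame 1: 3.1. Distance in frame 2: 4.8.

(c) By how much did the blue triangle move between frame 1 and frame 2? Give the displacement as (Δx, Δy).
(0.5, 0.4)

The blue triangle was at (8.7, 8.9) in frame 1 and (9.2, 9.3) in frame 2.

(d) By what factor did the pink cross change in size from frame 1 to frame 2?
0.6×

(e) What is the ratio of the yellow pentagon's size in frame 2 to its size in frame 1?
1.5×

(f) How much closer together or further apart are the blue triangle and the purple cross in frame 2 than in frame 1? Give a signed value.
-1.2

Distance in frame 1: 5.2. Distance in frame 2: 4.0.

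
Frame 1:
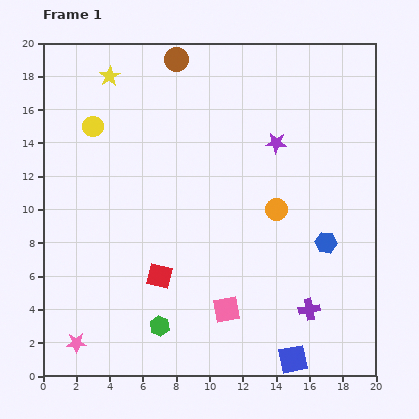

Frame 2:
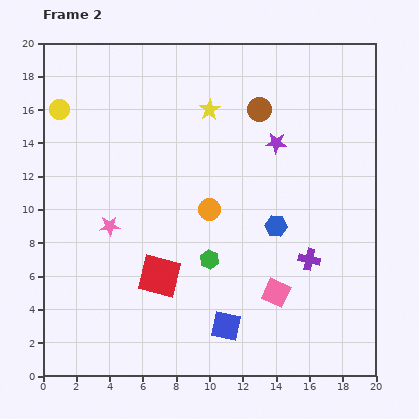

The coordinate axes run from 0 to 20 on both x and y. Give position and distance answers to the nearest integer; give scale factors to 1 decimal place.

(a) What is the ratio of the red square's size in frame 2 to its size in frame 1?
1.7×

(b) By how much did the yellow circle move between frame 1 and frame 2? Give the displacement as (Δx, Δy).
(-2, 1)

The yellow circle was at (3, 15) in frame 1 and (1, 16) in frame 2.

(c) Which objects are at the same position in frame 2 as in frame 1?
the purple star, the red square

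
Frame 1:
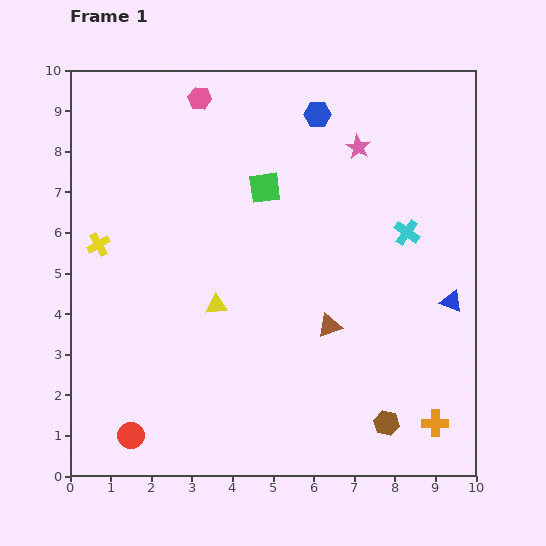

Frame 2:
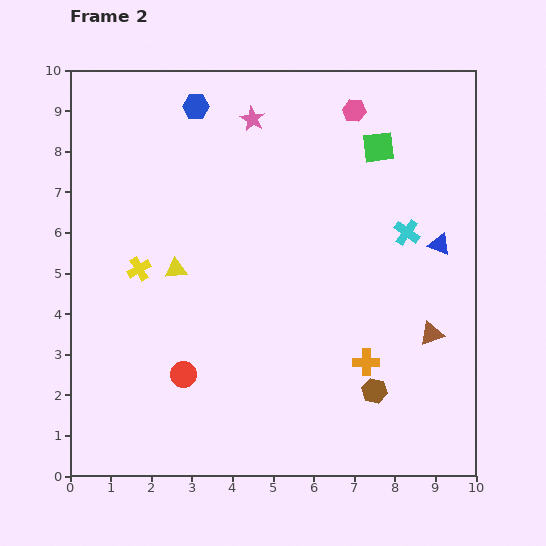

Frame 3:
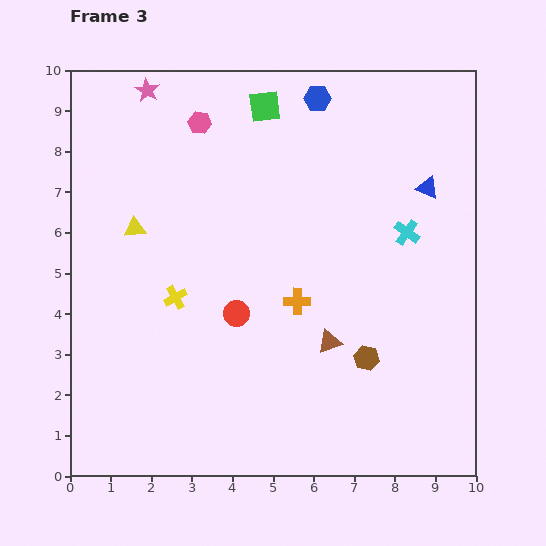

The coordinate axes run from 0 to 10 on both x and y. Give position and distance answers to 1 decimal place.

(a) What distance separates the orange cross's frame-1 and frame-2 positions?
2.3

The orange cross moved from (9.0, 1.3) to (7.3, 2.8), a distance of √(1.7² + 1.5²) ≈ 2.3.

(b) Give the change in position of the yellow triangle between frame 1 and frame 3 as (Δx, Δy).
(-2.0, 1.9)

The yellow triangle was at (3.6, 4.2) in frame 1 and (1.6, 6.1) in frame 3.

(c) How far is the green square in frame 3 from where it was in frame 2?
3.0

The green square moved from (7.6, 8.1) to (4.8, 9.1), a distance of √(2.8² + 1.0²) ≈ 3.0.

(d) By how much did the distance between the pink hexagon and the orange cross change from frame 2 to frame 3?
-1.2

Distance in frame 2: 6.2. Distance in frame 3: 5.0.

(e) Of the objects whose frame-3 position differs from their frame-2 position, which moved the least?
the brown hexagon

(moved 0.8)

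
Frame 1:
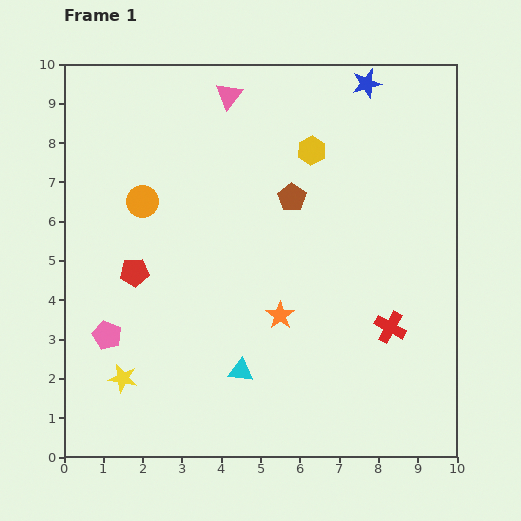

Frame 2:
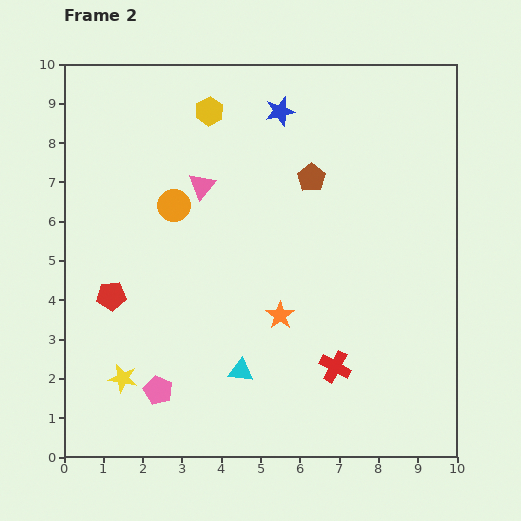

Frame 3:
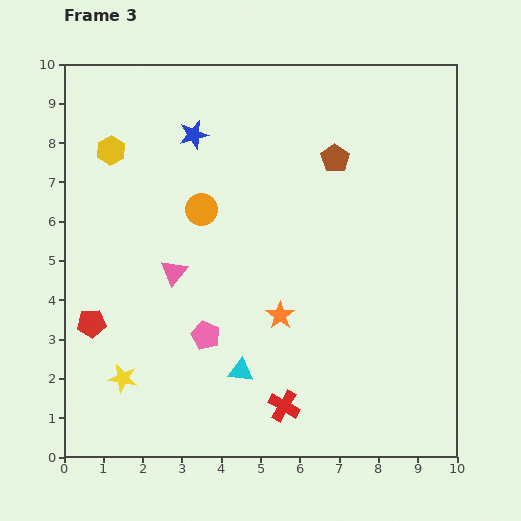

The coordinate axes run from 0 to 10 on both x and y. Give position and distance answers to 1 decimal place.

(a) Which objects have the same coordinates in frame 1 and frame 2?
the yellow star, the cyan triangle, the orange star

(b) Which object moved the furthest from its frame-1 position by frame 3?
the yellow hexagon

(moved 5.1; next 4.7)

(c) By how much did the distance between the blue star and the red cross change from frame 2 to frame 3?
+0.7

Distance in frame 2: 6.6. Distance in frame 3: 7.3.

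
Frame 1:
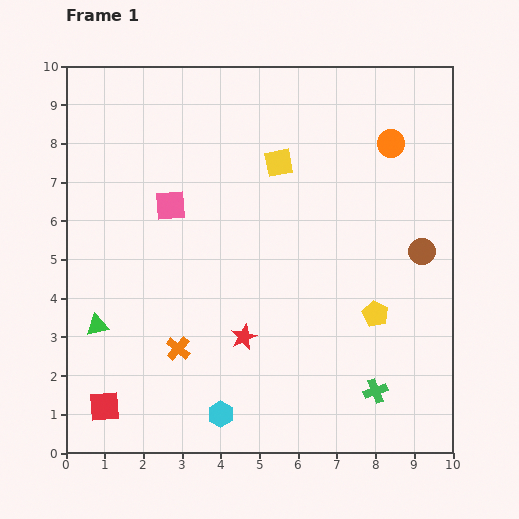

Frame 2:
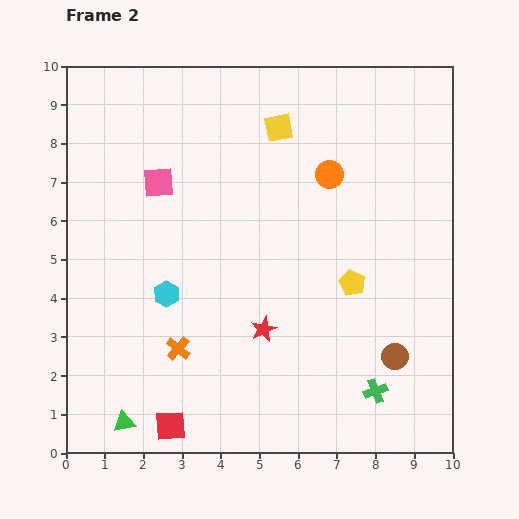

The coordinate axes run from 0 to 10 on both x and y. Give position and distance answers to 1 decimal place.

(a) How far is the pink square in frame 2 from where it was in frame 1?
0.7

The pink square moved from (2.7, 6.4) to (2.4, 7.0), a distance of √(0.3² + 0.6²) ≈ 0.7.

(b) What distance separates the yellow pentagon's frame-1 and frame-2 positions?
1.0

The yellow pentagon moved from (8.0, 3.6) to (7.4, 4.4), a distance of √(0.6² + 0.8²) ≈ 1.0.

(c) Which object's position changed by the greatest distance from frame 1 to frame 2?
the cyan hexagon

(moved 3.4; next 2.8)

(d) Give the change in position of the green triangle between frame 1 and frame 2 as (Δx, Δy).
(0.7, -2.5)

The green triangle was at (0.8, 3.3) in frame 1 and (1.5, 0.8) in frame 2.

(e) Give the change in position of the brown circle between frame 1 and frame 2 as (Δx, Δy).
(-0.7, -2.7)

The brown circle was at (9.2, 5.2) in frame 1 and (8.5, 2.5) in frame 2.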